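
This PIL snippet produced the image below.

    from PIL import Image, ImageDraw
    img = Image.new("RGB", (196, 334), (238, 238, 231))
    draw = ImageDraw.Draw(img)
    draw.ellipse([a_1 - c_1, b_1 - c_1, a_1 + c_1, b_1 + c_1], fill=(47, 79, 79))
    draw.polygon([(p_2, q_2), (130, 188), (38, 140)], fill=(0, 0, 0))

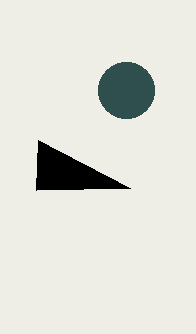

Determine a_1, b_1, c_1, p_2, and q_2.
a_1 = 126; b_1 = 90; c_1 = 28; p_2 = 36; q_2 = 190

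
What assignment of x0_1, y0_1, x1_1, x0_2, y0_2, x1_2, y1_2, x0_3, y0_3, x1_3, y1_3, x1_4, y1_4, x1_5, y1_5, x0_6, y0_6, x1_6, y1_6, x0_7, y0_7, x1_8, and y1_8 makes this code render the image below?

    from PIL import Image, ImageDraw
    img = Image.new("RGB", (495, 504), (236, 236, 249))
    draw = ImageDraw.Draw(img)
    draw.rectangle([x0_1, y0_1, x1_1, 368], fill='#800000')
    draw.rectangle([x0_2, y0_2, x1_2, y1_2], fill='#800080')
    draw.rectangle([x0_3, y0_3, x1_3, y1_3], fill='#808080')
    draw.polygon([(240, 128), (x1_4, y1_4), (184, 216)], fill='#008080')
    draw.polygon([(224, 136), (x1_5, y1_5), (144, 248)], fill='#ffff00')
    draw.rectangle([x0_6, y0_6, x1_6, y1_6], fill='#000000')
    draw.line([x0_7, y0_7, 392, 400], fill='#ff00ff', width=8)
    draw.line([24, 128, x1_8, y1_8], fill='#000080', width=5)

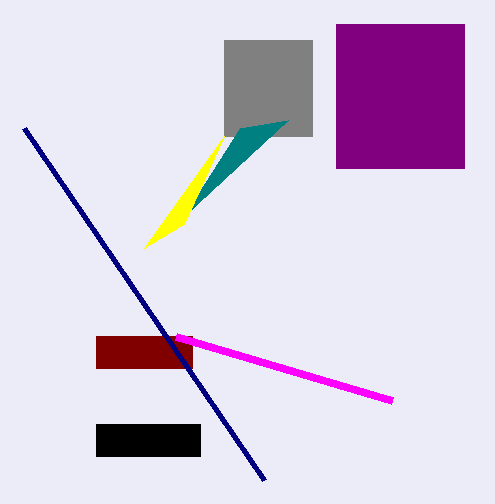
x0_1 = 96
y0_1 = 336
x1_1 = 192
x0_2 = 336
y0_2 = 24
x1_2 = 464
y1_2 = 168
x0_3 = 224
y0_3 = 40
x1_3 = 312
y1_3 = 136
x1_4 = 288
y1_4 = 120
x1_5 = 184
y1_5 = 224
x0_6 = 96
y0_6 = 424
x1_6 = 200
y1_6 = 456
x0_7 = 176
y0_7 = 336
x1_8 = 264
y1_8 = 480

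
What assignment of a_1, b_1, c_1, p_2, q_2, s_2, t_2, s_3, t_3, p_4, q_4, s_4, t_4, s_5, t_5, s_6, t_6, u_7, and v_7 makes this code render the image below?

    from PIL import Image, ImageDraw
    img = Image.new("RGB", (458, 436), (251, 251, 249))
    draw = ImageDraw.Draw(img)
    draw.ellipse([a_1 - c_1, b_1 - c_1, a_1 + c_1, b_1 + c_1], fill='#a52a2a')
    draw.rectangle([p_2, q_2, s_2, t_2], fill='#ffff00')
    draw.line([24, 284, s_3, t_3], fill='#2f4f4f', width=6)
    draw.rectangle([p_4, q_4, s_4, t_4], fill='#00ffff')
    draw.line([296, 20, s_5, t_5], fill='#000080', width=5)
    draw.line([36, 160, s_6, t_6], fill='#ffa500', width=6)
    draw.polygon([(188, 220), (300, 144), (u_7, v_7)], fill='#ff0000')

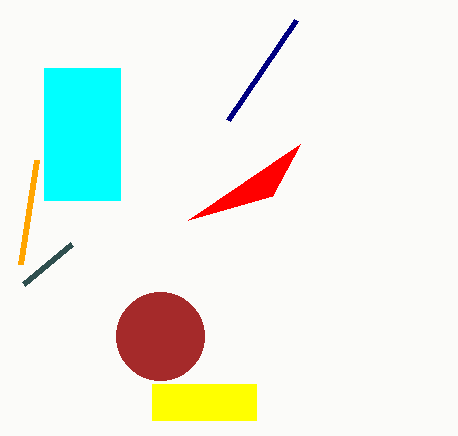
a_1 = 160, b_1 = 336, c_1 = 44, p_2 = 152, q_2 = 384, s_2 = 256, t_2 = 420, s_3 = 72, t_3 = 244, p_4 = 44, q_4 = 68, s_4 = 120, t_4 = 200, s_5 = 228, t_5 = 120, s_6 = 20, t_6 = 264, u_7 = 272, v_7 = 196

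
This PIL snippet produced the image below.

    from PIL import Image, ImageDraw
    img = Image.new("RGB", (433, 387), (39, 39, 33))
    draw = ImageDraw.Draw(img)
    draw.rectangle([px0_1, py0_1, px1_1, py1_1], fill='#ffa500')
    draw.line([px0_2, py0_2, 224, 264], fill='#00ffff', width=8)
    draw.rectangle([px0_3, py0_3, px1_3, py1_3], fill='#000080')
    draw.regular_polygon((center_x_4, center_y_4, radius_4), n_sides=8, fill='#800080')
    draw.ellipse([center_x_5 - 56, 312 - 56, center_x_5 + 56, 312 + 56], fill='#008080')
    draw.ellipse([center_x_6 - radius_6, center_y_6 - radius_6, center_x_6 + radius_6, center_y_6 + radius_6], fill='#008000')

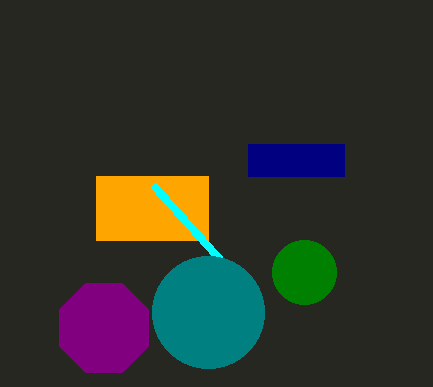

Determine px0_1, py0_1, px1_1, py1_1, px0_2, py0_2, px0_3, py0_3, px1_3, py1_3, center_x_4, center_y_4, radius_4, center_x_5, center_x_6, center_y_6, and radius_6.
px0_1 = 96
py0_1 = 176
px1_1 = 208
py1_1 = 240
px0_2 = 152
py0_2 = 184
px0_3 = 248
py0_3 = 144
px1_3 = 344
py1_3 = 176
center_x_4 = 104
center_y_4 = 328
radius_4 = 48
center_x_5 = 208
center_x_6 = 304
center_y_6 = 272
radius_6 = 32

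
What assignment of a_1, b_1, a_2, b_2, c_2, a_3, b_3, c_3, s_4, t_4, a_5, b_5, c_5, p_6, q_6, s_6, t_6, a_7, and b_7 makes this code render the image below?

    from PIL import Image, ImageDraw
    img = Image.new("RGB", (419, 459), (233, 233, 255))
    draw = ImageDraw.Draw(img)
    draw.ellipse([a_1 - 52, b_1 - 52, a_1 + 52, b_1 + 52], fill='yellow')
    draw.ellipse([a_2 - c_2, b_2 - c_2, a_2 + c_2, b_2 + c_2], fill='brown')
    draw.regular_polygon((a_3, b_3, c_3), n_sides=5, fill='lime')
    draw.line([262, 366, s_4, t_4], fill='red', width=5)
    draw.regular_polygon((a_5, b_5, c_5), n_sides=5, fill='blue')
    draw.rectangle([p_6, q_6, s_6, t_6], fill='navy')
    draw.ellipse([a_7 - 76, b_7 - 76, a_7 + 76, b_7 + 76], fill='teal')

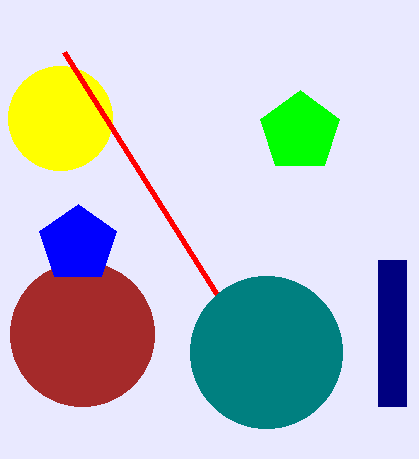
a_1 = 60
b_1 = 118
a_2 = 82
b_2 = 334
c_2 = 72
a_3 = 300
b_3 = 132
c_3 = 42
s_4 = 64
t_4 = 52
a_5 = 78
b_5 = 244
c_5 = 40
p_6 = 378
q_6 = 260
s_6 = 406
t_6 = 406
a_7 = 266
b_7 = 352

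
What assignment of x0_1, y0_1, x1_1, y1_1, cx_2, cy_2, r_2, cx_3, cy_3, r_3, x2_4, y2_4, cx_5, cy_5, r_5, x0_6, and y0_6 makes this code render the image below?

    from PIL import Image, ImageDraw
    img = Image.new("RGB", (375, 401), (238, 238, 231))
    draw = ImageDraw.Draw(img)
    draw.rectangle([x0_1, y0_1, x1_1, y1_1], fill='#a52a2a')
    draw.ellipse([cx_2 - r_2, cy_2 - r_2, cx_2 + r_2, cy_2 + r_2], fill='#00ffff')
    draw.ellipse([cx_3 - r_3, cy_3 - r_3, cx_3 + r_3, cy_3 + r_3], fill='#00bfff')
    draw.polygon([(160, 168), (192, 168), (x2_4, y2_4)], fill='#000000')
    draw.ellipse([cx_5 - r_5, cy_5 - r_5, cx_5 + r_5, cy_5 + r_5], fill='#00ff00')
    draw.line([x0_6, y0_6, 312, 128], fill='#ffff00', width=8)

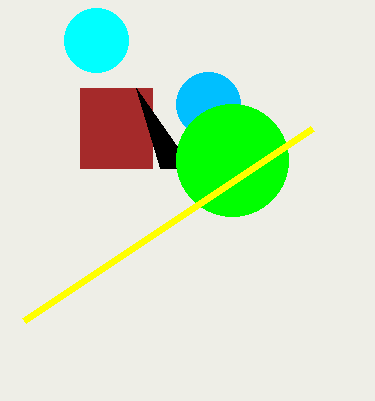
x0_1 = 80; y0_1 = 88; x1_1 = 152; y1_1 = 168; cx_2 = 96; cy_2 = 40; r_2 = 32; cx_3 = 208; cy_3 = 104; r_3 = 32; x2_4 = 136; y2_4 = 88; cx_5 = 232; cy_5 = 160; r_5 = 56; x0_6 = 24; y0_6 = 320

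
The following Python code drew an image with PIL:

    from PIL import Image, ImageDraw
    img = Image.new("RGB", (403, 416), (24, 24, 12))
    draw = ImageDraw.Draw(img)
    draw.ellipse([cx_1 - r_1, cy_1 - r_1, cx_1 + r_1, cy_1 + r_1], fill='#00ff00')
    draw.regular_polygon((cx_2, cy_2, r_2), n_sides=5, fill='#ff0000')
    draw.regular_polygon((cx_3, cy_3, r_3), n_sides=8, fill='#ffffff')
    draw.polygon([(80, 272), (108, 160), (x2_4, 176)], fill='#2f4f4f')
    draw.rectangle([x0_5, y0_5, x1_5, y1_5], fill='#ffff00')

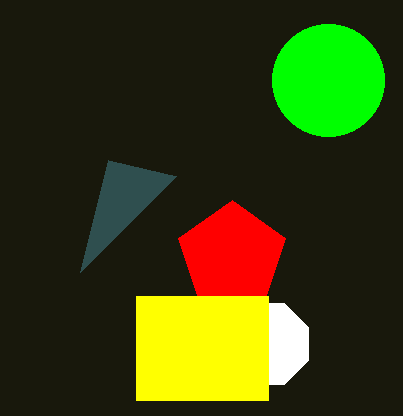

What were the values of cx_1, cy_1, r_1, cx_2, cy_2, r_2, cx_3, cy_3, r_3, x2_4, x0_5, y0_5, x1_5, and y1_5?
cx_1 = 328; cy_1 = 80; r_1 = 56; cx_2 = 232; cy_2 = 256; r_2 = 56; cx_3 = 268; cy_3 = 344; r_3 = 44; x2_4 = 176; x0_5 = 136; y0_5 = 296; x1_5 = 268; y1_5 = 400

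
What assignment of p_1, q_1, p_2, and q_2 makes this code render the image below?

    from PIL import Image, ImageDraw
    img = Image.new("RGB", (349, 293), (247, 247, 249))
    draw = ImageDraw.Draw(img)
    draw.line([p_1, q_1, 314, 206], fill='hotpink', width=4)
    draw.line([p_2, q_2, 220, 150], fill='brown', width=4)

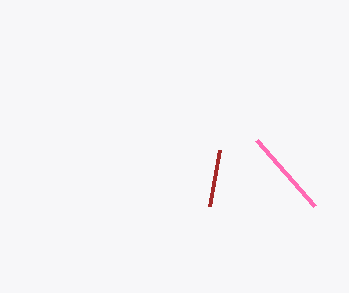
p_1 = 256
q_1 = 140
p_2 = 210
q_2 = 206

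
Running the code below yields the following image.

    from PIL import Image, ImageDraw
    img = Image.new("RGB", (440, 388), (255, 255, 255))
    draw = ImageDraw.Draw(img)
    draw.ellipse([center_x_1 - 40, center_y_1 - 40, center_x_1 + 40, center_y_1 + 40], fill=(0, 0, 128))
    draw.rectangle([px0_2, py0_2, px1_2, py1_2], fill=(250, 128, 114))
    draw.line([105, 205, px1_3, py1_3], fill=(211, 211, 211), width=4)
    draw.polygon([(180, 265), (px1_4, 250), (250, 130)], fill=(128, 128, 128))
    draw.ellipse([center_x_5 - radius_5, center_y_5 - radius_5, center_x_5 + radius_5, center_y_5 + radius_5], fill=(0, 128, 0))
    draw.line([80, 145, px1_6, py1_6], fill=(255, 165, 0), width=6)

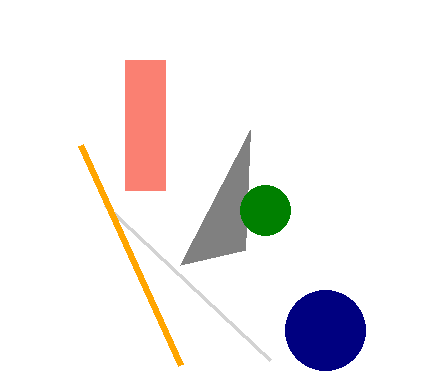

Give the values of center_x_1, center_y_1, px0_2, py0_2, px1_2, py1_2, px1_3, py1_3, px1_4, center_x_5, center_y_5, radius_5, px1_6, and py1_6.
center_x_1 = 325; center_y_1 = 330; px0_2 = 125; py0_2 = 60; px1_2 = 165; py1_2 = 190; px1_3 = 270; py1_3 = 360; px1_4 = 245; center_x_5 = 265; center_y_5 = 210; radius_5 = 25; px1_6 = 180; py1_6 = 365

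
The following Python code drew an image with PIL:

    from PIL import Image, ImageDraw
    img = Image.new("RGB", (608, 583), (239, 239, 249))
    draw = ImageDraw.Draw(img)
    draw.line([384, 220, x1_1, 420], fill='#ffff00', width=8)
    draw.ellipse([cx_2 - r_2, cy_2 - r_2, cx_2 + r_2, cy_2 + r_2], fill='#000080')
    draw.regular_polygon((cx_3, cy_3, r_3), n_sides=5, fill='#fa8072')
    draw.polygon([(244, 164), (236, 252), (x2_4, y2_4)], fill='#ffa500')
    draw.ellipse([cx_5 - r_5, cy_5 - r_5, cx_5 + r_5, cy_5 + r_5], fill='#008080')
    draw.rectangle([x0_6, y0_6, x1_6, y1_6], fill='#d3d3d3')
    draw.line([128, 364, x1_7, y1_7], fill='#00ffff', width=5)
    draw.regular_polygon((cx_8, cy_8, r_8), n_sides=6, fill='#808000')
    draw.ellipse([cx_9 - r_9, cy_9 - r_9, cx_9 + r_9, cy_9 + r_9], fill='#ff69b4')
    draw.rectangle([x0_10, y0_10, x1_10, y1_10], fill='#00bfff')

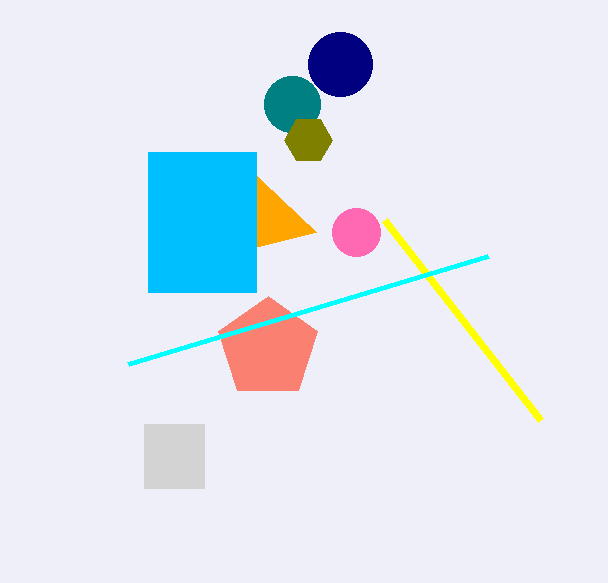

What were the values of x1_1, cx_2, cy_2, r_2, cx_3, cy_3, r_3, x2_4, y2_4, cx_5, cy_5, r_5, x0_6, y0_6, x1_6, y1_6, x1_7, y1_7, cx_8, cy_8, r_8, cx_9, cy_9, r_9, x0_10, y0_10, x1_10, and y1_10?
x1_1 = 540, cx_2 = 340, cy_2 = 64, r_2 = 32, cx_3 = 268, cy_3 = 348, r_3 = 52, x2_4 = 316, y2_4 = 232, cx_5 = 292, cy_5 = 104, r_5 = 28, x0_6 = 144, y0_6 = 424, x1_6 = 204, y1_6 = 488, x1_7 = 488, y1_7 = 256, cx_8 = 308, cy_8 = 140, r_8 = 24, cx_9 = 356, cy_9 = 232, r_9 = 24, x0_10 = 148, y0_10 = 152, x1_10 = 256, y1_10 = 292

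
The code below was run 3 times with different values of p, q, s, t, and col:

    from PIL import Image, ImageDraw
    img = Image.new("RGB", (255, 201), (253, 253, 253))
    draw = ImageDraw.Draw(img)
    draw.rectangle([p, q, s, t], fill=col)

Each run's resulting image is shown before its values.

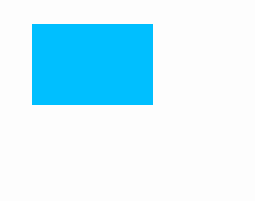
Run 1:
p = 32, q = 24, s = 152, t = 104, col = 'deepskyblue'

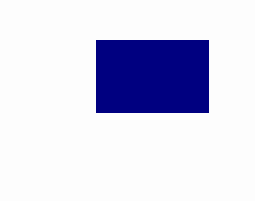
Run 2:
p = 96
q = 40
s = 208
t = 112
col = 'navy'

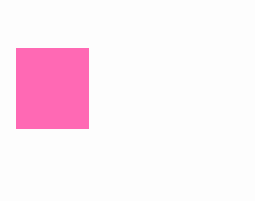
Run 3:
p = 16; q = 48; s = 88; t = 128; col = 'hotpink'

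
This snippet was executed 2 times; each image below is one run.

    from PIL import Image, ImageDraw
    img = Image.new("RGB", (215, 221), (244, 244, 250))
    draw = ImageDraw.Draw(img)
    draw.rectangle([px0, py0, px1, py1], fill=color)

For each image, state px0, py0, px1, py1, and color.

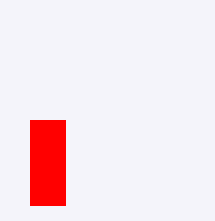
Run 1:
px0 = 30
py0 = 120
px1 = 65
py1 = 205
color = 'red'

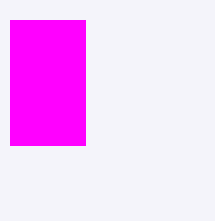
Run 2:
px0 = 10, py0 = 20, px1 = 85, py1 = 145, color = 'magenta'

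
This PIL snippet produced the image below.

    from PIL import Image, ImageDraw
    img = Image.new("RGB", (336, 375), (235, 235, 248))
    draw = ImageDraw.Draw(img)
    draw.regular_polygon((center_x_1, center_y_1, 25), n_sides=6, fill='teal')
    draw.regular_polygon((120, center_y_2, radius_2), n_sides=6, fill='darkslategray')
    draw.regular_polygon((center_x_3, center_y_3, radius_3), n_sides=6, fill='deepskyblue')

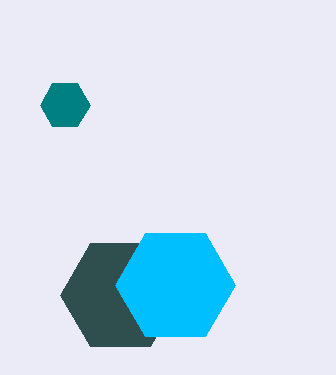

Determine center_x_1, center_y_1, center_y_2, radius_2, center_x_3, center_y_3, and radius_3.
center_x_1 = 65
center_y_1 = 105
center_y_2 = 295
radius_2 = 60
center_x_3 = 175
center_y_3 = 285
radius_3 = 60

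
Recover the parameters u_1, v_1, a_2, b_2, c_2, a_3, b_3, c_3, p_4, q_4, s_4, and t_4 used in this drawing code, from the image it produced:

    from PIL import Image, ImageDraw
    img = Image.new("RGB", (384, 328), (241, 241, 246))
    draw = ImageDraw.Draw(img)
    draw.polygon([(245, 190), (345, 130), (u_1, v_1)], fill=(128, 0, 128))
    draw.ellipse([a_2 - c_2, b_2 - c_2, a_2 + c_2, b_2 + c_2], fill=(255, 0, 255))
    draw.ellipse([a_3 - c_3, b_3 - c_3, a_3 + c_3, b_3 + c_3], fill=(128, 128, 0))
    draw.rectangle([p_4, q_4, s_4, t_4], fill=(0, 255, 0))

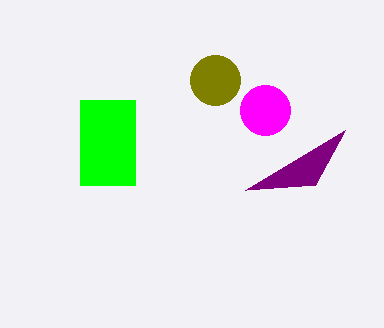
u_1 = 315, v_1 = 185, a_2 = 265, b_2 = 110, c_2 = 25, a_3 = 215, b_3 = 80, c_3 = 25, p_4 = 80, q_4 = 100, s_4 = 135, t_4 = 185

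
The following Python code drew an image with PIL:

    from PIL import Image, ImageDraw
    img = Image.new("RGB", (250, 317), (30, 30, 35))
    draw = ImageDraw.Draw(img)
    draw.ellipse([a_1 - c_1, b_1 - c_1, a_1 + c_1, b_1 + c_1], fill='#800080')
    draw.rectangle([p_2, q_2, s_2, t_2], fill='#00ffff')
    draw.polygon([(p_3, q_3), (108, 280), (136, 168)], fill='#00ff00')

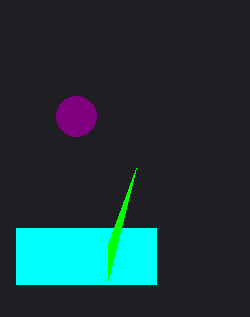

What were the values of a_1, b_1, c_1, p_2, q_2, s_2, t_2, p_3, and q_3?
a_1 = 76; b_1 = 116; c_1 = 20; p_2 = 16; q_2 = 228; s_2 = 156; t_2 = 284; p_3 = 108; q_3 = 244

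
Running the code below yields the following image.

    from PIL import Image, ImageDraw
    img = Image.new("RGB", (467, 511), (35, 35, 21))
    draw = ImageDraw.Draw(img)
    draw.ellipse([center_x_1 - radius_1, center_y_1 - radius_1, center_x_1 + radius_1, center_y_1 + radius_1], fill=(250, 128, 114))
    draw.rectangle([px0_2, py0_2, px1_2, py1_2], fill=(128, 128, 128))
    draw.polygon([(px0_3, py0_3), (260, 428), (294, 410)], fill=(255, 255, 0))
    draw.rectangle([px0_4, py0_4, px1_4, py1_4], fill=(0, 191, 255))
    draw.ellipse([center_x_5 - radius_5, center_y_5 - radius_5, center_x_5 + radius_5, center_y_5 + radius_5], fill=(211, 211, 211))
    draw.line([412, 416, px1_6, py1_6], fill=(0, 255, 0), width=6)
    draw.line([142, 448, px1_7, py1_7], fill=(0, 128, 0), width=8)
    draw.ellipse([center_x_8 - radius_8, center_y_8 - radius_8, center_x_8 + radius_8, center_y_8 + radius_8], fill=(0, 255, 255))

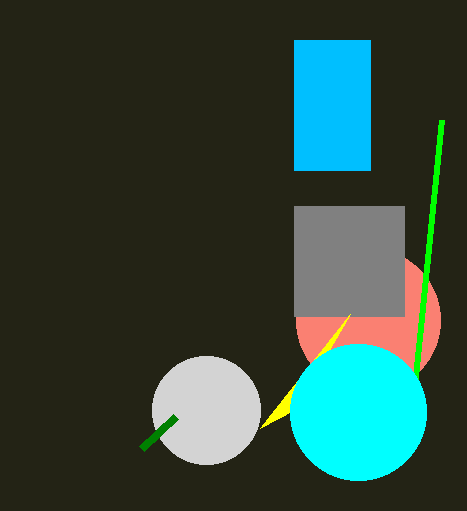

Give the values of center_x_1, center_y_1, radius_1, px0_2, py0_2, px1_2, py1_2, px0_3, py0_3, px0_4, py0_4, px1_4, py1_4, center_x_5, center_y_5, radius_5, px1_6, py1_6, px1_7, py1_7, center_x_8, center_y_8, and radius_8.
center_x_1 = 368; center_y_1 = 320; radius_1 = 72; px0_2 = 294; py0_2 = 206; px1_2 = 404; py1_2 = 316; px0_3 = 350; py0_3 = 314; px0_4 = 294; py0_4 = 40; px1_4 = 370; py1_4 = 170; center_x_5 = 206; center_y_5 = 410; radius_5 = 54; px1_6 = 442; py1_6 = 120; px1_7 = 176; py1_7 = 416; center_x_8 = 358; center_y_8 = 412; radius_8 = 68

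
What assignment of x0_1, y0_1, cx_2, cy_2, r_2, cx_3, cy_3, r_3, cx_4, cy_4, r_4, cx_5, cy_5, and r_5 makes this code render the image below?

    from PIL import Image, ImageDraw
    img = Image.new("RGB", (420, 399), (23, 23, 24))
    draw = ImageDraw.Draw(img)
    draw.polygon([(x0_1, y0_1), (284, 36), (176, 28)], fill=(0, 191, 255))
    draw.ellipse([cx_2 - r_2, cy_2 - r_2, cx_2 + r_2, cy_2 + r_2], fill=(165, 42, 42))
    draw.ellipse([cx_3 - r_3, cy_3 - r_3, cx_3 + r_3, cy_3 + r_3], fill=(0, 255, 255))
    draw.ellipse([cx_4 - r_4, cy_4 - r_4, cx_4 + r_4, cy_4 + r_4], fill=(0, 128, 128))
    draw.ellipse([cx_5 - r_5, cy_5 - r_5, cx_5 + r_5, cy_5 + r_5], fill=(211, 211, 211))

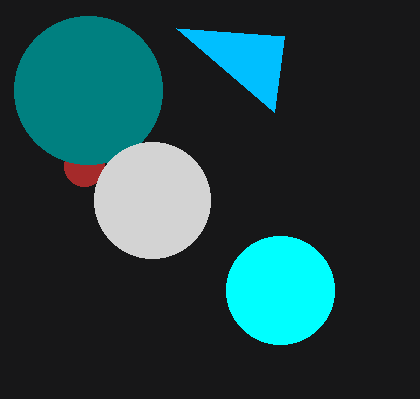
x0_1 = 274; y0_1 = 112; cx_2 = 84; cy_2 = 166; r_2 = 20; cx_3 = 280; cy_3 = 290; r_3 = 54; cx_4 = 88; cy_4 = 90; r_4 = 74; cx_5 = 152; cy_5 = 200; r_5 = 58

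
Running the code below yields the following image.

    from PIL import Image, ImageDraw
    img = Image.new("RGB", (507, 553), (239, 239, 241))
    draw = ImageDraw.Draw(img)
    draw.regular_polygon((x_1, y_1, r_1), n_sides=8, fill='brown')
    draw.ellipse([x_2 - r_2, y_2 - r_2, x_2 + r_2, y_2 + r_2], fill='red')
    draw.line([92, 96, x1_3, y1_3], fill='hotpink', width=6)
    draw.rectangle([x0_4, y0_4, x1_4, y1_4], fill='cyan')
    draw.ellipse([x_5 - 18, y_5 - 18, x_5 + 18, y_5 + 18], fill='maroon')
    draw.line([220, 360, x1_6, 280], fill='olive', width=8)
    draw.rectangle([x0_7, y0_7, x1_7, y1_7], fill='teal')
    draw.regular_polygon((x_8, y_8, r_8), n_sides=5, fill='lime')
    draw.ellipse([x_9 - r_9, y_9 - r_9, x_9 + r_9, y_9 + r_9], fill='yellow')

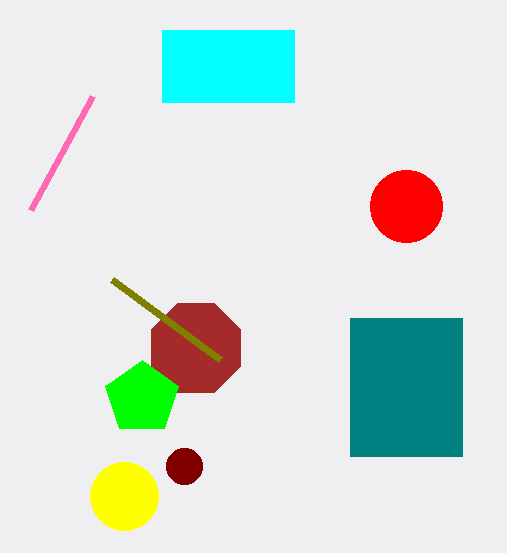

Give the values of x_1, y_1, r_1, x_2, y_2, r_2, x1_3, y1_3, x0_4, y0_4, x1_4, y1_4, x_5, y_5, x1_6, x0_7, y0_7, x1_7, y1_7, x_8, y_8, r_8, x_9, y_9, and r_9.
x_1 = 196; y_1 = 348; r_1 = 48; x_2 = 406; y_2 = 206; r_2 = 36; x1_3 = 30; y1_3 = 210; x0_4 = 162; y0_4 = 30; x1_4 = 294; y1_4 = 102; x_5 = 184; y_5 = 466; x1_6 = 112; x0_7 = 350; y0_7 = 318; x1_7 = 462; y1_7 = 456; x_8 = 142; y_8 = 398; r_8 = 38; x_9 = 124; y_9 = 496; r_9 = 34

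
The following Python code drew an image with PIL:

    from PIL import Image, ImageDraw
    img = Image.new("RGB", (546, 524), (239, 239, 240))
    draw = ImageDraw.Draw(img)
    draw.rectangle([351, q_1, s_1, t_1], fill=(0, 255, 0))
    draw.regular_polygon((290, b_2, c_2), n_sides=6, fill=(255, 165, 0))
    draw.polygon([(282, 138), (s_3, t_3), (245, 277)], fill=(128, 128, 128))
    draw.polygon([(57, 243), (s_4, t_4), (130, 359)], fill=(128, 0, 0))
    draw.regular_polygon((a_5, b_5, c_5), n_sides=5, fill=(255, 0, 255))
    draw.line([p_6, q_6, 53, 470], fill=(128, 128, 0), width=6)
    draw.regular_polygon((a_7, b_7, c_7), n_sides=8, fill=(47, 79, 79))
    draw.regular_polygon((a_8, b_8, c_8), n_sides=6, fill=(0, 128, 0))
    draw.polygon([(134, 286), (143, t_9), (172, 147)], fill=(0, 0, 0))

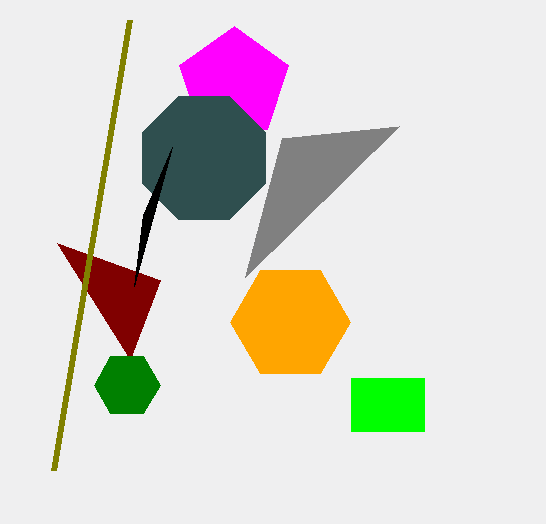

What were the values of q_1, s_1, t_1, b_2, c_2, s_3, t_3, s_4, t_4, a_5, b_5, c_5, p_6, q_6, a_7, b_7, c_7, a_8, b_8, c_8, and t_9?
q_1 = 378, s_1 = 424, t_1 = 431, b_2 = 322, c_2 = 60, s_3 = 399, t_3 = 126, s_4 = 160, t_4 = 280, a_5 = 234, b_5 = 83, c_5 = 57, p_6 = 129, q_6 = 20, a_7 = 204, b_7 = 158, c_7 = 67, a_8 = 127, b_8 = 385, c_8 = 33, t_9 = 215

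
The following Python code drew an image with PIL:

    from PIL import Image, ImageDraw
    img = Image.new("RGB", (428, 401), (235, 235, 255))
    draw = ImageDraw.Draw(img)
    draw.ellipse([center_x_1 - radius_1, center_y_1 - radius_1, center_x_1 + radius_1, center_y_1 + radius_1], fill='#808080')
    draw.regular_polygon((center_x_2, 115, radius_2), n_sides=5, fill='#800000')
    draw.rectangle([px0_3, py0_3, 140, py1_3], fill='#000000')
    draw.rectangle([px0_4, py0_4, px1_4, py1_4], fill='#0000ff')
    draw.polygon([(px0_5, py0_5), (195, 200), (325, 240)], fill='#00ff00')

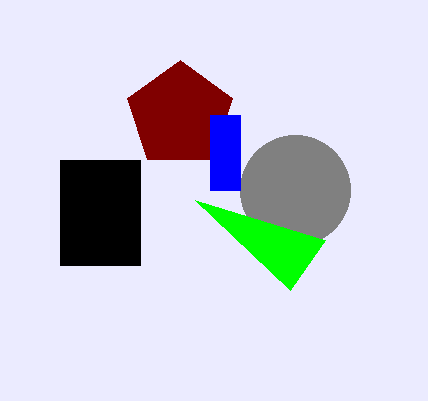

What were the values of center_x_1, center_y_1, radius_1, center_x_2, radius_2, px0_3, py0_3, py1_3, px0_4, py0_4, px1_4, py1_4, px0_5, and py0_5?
center_x_1 = 295; center_y_1 = 190; radius_1 = 55; center_x_2 = 180; radius_2 = 55; px0_3 = 60; py0_3 = 160; py1_3 = 265; px0_4 = 210; py0_4 = 115; px1_4 = 240; py1_4 = 190; px0_5 = 290; py0_5 = 290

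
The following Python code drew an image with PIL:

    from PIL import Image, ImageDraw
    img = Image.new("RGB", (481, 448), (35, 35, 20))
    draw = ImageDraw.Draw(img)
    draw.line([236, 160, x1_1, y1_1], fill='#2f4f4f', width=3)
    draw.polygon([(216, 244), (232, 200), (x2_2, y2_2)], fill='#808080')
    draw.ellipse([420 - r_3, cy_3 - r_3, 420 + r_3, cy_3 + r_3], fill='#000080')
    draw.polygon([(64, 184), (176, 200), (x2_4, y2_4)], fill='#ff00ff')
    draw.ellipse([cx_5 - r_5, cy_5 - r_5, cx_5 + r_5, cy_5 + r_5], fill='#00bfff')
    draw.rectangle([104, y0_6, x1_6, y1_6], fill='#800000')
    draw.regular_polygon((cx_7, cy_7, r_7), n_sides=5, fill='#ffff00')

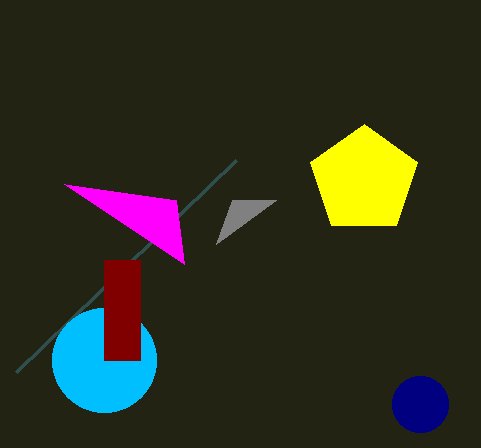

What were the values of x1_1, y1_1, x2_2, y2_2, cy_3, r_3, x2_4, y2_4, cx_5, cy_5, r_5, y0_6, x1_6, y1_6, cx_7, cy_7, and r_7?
x1_1 = 16; y1_1 = 372; x2_2 = 276; y2_2 = 200; cy_3 = 404; r_3 = 28; x2_4 = 184; y2_4 = 264; cx_5 = 104; cy_5 = 360; r_5 = 52; y0_6 = 260; x1_6 = 140; y1_6 = 360; cx_7 = 364; cy_7 = 180; r_7 = 56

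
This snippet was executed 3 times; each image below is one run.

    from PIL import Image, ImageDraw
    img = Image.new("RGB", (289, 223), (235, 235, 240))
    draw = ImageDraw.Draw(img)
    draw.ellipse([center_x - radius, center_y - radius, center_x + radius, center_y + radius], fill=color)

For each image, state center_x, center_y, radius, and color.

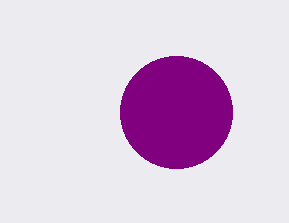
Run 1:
center_x = 176
center_y = 112
radius = 56
color = 'purple'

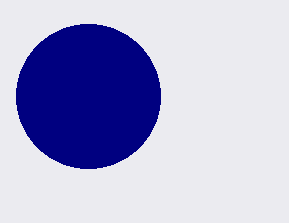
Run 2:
center_x = 88, center_y = 96, radius = 72, color = 'navy'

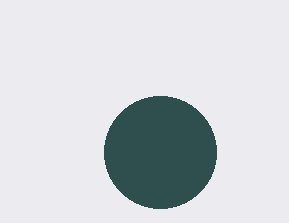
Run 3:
center_x = 160
center_y = 152
radius = 56
color = 'darkslategray'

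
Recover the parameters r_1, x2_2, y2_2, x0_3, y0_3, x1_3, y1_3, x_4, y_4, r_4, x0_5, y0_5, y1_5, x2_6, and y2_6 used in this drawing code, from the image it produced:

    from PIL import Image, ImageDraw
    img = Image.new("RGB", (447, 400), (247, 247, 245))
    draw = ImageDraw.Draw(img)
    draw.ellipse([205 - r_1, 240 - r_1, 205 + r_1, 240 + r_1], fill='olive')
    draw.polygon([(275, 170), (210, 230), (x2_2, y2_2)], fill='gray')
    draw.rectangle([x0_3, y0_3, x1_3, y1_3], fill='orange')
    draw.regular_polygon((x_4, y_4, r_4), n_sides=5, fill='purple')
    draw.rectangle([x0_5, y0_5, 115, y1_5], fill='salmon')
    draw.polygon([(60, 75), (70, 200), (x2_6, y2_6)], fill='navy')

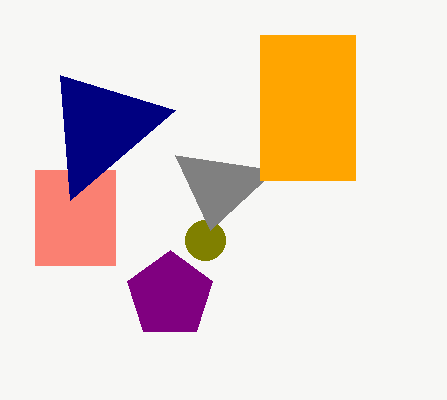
r_1 = 20, x2_2 = 175, y2_2 = 155, x0_3 = 260, y0_3 = 35, x1_3 = 355, y1_3 = 180, x_4 = 170, y_4 = 295, r_4 = 45, x0_5 = 35, y0_5 = 170, y1_5 = 265, x2_6 = 175, y2_6 = 110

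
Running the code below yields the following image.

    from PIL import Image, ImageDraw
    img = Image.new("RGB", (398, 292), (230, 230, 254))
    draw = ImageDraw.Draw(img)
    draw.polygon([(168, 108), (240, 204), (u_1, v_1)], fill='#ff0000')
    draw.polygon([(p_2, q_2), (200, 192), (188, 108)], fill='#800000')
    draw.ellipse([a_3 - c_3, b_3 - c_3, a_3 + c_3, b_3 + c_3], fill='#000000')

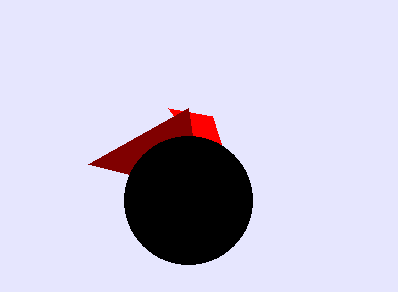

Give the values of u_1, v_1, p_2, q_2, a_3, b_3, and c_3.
u_1 = 212; v_1 = 116; p_2 = 88; q_2 = 164; a_3 = 188; b_3 = 200; c_3 = 64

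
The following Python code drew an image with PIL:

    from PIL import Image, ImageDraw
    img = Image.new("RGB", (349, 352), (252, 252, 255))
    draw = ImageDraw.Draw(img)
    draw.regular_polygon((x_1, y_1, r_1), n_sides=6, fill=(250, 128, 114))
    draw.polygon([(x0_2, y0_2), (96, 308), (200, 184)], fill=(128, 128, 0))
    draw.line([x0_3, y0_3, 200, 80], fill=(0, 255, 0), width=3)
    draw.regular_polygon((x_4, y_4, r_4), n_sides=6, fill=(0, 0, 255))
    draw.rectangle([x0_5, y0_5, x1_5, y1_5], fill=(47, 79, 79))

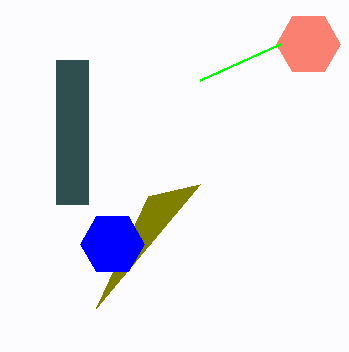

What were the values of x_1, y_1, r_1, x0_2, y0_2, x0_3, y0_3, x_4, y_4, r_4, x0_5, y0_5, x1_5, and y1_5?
x_1 = 308, y_1 = 44, r_1 = 32, x0_2 = 148, y0_2 = 196, x0_3 = 280, y0_3 = 44, x_4 = 112, y_4 = 244, r_4 = 32, x0_5 = 56, y0_5 = 60, x1_5 = 88, y1_5 = 204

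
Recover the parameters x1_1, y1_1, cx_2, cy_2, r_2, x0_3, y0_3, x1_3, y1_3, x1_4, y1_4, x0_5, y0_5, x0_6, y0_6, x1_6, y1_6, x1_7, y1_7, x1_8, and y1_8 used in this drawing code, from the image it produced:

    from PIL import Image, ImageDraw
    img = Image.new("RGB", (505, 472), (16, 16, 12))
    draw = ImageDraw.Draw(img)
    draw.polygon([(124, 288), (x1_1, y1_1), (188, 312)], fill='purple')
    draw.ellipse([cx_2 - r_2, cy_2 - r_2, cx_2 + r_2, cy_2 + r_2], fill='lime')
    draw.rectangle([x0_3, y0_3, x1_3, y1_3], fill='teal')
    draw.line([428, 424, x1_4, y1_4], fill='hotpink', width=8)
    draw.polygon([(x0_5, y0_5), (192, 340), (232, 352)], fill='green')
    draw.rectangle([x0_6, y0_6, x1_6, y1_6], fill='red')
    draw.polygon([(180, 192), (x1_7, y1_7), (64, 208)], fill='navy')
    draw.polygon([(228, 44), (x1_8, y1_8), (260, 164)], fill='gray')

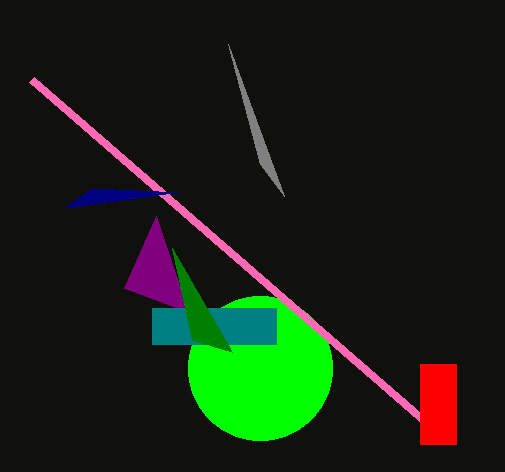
x1_1 = 156
y1_1 = 216
cx_2 = 260
cy_2 = 368
r_2 = 72
x0_3 = 152
y0_3 = 308
x1_3 = 276
y1_3 = 344
x1_4 = 32
y1_4 = 80
x0_5 = 172
y0_5 = 248
x0_6 = 420
y0_6 = 364
x1_6 = 456
y1_6 = 444
x1_7 = 92
y1_7 = 188
x1_8 = 284
y1_8 = 196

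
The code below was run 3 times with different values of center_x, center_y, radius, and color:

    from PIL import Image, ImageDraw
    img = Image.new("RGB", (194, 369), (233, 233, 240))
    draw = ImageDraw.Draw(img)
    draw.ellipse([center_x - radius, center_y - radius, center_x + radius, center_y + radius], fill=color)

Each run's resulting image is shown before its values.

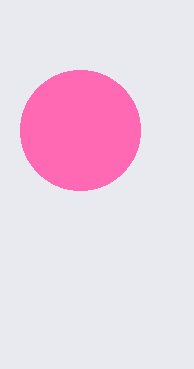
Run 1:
center_x = 80, center_y = 130, radius = 60, color = 'hotpink'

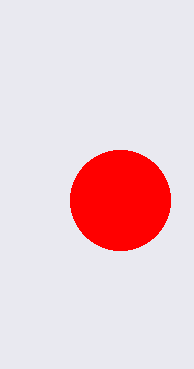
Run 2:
center_x = 120
center_y = 200
radius = 50
color = 'red'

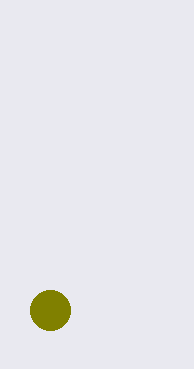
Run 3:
center_x = 50; center_y = 310; radius = 20; color = 'olive'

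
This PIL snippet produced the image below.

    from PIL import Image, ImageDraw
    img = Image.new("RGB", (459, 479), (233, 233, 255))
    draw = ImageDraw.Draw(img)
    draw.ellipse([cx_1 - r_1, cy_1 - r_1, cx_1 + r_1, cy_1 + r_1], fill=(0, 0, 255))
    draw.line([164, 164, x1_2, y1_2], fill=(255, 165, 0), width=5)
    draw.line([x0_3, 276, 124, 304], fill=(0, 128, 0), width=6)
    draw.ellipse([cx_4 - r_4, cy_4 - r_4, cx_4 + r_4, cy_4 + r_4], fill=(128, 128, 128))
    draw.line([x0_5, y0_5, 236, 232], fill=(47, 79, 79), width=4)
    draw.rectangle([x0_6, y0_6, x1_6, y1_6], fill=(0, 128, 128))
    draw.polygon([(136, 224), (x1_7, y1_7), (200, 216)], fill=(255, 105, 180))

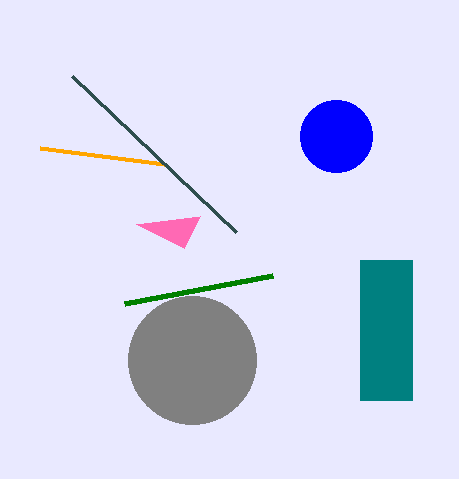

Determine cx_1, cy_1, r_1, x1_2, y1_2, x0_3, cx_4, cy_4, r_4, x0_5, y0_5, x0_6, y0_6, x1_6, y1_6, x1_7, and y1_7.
cx_1 = 336; cy_1 = 136; r_1 = 36; x1_2 = 40; y1_2 = 148; x0_3 = 272; cx_4 = 192; cy_4 = 360; r_4 = 64; x0_5 = 72; y0_5 = 76; x0_6 = 360; y0_6 = 260; x1_6 = 412; y1_6 = 400; x1_7 = 184; y1_7 = 248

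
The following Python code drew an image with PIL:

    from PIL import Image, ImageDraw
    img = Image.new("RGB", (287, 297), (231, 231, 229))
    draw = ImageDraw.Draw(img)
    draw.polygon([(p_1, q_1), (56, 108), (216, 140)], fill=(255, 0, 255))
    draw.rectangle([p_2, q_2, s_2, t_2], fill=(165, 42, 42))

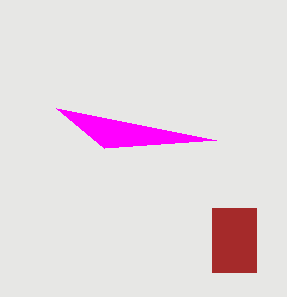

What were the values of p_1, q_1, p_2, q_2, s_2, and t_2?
p_1 = 104, q_1 = 148, p_2 = 212, q_2 = 208, s_2 = 256, t_2 = 272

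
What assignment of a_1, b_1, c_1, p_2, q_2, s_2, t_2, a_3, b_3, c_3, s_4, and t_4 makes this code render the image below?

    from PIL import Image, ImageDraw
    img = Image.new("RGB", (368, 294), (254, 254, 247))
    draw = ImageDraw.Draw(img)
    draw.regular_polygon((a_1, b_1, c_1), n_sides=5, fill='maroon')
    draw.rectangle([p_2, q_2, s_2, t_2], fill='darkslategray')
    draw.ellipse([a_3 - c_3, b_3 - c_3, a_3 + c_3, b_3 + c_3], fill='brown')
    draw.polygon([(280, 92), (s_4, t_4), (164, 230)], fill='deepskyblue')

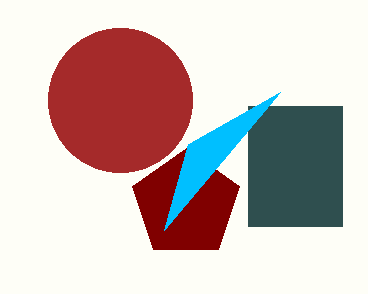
a_1 = 186
b_1 = 204
c_1 = 56
p_2 = 248
q_2 = 106
s_2 = 342
t_2 = 226
a_3 = 120
b_3 = 100
c_3 = 72
s_4 = 188
t_4 = 144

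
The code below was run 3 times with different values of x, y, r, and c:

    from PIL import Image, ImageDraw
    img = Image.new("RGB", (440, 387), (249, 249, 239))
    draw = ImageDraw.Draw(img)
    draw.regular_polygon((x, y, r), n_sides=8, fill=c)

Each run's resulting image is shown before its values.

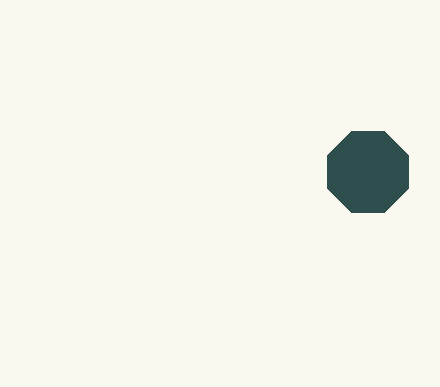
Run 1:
x = 368
y = 172
r = 44
c = 'darkslategray'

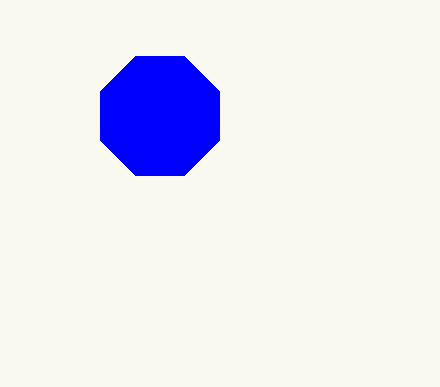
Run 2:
x = 160; y = 116; r = 64; c = 'blue'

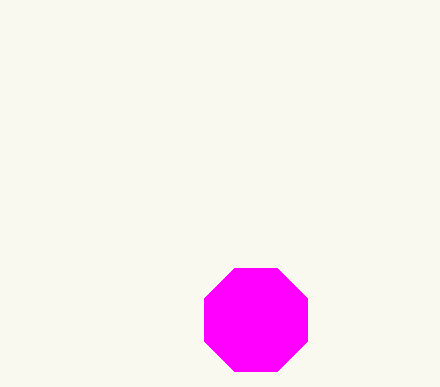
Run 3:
x = 256
y = 320
r = 56
c = 'magenta'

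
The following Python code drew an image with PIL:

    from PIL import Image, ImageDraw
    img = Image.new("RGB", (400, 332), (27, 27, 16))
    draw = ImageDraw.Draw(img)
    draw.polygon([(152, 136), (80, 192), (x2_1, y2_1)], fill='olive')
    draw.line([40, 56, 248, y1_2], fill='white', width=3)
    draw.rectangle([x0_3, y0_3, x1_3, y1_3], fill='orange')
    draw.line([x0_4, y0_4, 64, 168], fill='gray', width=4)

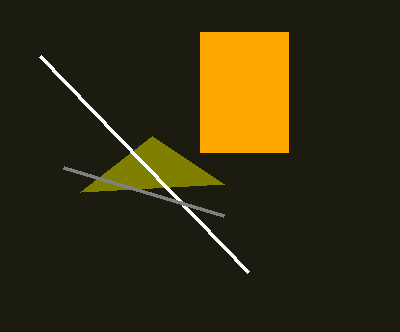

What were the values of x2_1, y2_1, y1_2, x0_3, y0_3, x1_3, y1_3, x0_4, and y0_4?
x2_1 = 224; y2_1 = 184; y1_2 = 272; x0_3 = 200; y0_3 = 32; x1_3 = 288; y1_3 = 152; x0_4 = 224; y0_4 = 216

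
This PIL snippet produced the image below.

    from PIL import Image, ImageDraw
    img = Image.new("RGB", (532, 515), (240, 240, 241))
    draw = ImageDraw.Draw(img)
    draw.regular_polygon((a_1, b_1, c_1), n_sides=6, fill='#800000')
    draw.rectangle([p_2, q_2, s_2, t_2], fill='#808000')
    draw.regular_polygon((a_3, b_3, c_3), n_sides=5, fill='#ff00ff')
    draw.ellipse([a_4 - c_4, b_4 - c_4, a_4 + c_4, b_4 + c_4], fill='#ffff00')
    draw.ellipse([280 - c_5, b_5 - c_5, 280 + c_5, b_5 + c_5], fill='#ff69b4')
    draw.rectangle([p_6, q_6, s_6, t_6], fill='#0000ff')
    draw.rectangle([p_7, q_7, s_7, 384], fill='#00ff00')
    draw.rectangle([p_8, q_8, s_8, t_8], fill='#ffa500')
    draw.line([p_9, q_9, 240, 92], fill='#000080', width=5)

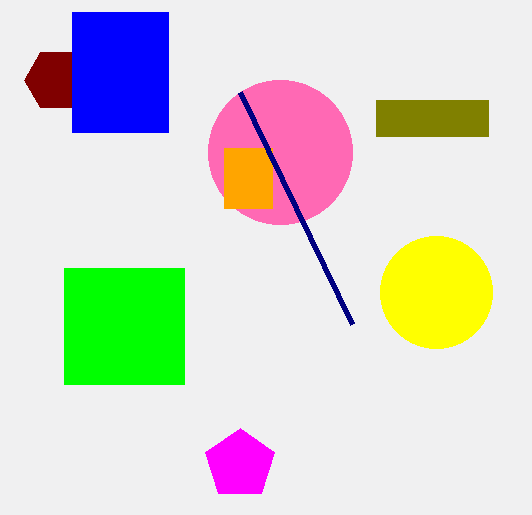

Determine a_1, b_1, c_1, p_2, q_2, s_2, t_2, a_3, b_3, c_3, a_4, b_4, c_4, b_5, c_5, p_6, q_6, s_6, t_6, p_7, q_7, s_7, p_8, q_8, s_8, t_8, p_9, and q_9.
a_1 = 56, b_1 = 80, c_1 = 32, p_2 = 376, q_2 = 100, s_2 = 488, t_2 = 136, a_3 = 240, b_3 = 464, c_3 = 36, a_4 = 436, b_4 = 292, c_4 = 56, b_5 = 152, c_5 = 72, p_6 = 72, q_6 = 12, s_6 = 168, t_6 = 132, p_7 = 64, q_7 = 268, s_7 = 184, p_8 = 224, q_8 = 148, s_8 = 272, t_8 = 208, p_9 = 352, q_9 = 324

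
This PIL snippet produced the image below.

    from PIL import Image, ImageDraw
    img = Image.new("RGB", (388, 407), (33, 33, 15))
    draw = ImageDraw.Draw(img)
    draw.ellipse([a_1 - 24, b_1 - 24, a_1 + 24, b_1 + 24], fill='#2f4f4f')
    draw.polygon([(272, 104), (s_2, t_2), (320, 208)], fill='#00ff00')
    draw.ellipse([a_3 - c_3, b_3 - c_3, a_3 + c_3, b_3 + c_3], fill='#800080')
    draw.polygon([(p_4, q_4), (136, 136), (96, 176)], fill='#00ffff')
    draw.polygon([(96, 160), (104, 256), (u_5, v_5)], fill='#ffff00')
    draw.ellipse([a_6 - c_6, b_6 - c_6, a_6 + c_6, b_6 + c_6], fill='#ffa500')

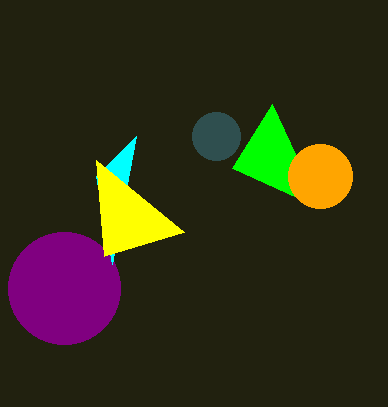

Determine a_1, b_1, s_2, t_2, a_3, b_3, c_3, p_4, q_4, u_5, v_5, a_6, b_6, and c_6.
a_1 = 216
b_1 = 136
s_2 = 232
t_2 = 168
a_3 = 64
b_3 = 288
c_3 = 56
p_4 = 112
q_4 = 264
u_5 = 184
v_5 = 232
a_6 = 320
b_6 = 176
c_6 = 32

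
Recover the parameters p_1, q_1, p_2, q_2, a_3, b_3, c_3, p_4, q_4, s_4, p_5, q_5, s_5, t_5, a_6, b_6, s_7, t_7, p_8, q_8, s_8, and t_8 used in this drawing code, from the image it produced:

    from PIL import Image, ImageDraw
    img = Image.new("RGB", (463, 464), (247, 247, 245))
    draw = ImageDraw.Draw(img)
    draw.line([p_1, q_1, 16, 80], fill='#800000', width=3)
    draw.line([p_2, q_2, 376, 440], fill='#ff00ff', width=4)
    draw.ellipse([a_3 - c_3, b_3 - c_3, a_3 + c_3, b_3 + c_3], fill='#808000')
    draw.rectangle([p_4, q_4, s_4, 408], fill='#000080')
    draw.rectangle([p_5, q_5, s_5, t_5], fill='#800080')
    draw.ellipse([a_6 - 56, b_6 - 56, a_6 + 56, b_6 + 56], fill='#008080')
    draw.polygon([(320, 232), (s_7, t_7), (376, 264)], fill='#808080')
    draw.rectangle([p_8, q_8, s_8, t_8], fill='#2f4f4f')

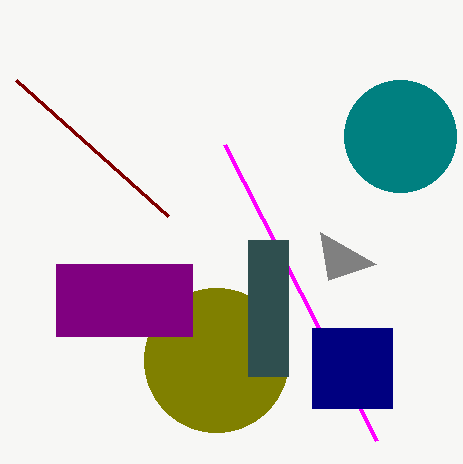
p_1 = 168, q_1 = 216, p_2 = 224, q_2 = 144, a_3 = 216, b_3 = 360, c_3 = 72, p_4 = 312, q_4 = 328, s_4 = 392, p_5 = 56, q_5 = 264, s_5 = 192, t_5 = 336, a_6 = 400, b_6 = 136, s_7 = 328, t_7 = 280, p_8 = 248, q_8 = 240, s_8 = 288, t_8 = 376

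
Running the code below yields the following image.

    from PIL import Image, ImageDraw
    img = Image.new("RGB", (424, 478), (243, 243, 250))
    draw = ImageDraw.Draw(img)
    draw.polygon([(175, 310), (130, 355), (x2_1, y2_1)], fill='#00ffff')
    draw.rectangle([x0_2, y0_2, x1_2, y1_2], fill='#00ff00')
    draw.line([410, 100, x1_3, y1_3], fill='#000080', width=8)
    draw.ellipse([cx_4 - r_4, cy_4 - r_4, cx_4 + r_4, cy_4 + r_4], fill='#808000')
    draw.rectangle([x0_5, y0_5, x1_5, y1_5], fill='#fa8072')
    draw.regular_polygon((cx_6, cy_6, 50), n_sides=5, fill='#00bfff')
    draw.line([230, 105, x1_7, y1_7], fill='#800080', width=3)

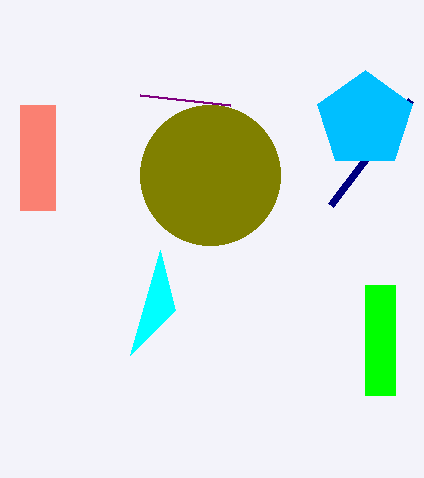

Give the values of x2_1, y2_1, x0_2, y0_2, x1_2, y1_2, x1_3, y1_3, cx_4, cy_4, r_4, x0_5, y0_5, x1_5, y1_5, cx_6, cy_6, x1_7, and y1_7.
x2_1 = 160
y2_1 = 250
x0_2 = 365
y0_2 = 285
x1_2 = 395
y1_2 = 395
x1_3 = 330
y1_3 = 205
cx_4 = 210
cy_4 = 175
r_4 = 70
x0_5 = 20
y0_5 = 105
x1_5 = 55
y1_5 = 210
cx_6 = 365
cy_6 = 120
x1_7 = 140
y1_7 = 95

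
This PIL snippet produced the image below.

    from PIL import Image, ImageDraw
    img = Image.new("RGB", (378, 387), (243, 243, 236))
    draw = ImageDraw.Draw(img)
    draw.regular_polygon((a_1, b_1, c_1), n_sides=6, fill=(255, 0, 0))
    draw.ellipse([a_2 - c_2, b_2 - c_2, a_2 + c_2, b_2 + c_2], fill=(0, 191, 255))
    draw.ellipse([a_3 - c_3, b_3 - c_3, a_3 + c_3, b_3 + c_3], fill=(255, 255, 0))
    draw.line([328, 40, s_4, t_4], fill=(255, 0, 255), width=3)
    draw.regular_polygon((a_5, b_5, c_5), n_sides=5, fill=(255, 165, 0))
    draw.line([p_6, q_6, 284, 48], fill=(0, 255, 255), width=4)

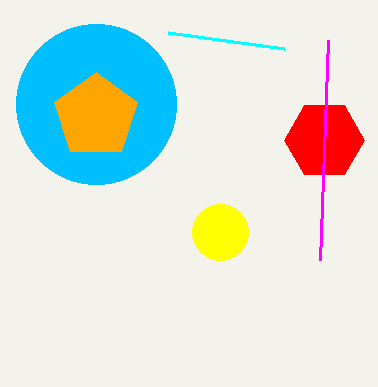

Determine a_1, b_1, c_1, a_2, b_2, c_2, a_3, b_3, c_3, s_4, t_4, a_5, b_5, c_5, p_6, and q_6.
a_1 = 324; b_1 = 140; c_1 = 40; a_2 = 96; b_2 = 104; c_2 = 80; a_3 = 220; b_3 = 232; c_3 = 28; s_4 = 320; t_4 = 260; a_5 = 96; b_5 = 116; c_5 = 44; p_6 = 168; q_6 = 32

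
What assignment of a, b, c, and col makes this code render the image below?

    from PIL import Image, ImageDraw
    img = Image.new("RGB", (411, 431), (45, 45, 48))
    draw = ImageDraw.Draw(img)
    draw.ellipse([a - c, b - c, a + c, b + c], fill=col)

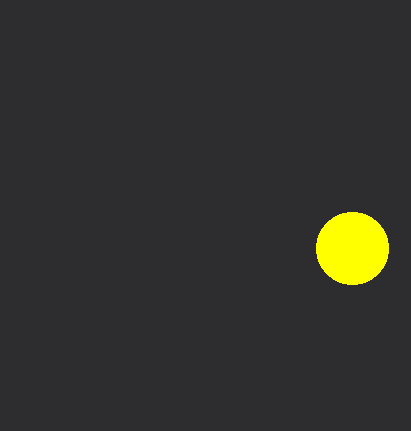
a = 352; b = 248; c = 36; col = 'yellow'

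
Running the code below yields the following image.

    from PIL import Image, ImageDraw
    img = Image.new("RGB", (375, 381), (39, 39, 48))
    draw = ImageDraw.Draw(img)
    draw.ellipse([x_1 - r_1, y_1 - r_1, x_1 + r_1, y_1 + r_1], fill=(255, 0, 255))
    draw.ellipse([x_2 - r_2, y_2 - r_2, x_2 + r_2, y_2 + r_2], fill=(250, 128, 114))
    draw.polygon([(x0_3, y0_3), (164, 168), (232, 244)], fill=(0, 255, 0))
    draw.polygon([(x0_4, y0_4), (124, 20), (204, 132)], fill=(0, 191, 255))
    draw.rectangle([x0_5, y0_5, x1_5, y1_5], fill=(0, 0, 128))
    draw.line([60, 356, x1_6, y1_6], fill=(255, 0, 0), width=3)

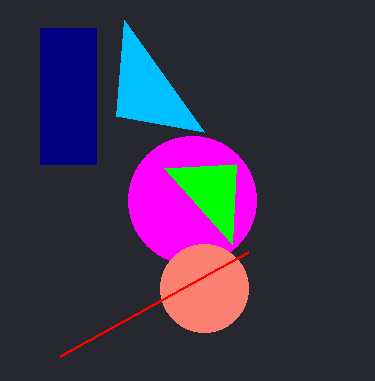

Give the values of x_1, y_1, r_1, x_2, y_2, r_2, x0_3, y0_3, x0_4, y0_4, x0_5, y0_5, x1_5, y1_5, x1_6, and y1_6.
x_1 = 192; y_1 = 200; r_1 = 64; x_2 = 204; y_2 = 288; r_2 = 44; x0_3 = 236; y0_3 = 164; x0_4 = 116; y0_4 = 116; x0_5 = 40; y0_5 = 28; x1_5 = 96; y1_5 = 164; x1_6 = 248; y1_6 = 252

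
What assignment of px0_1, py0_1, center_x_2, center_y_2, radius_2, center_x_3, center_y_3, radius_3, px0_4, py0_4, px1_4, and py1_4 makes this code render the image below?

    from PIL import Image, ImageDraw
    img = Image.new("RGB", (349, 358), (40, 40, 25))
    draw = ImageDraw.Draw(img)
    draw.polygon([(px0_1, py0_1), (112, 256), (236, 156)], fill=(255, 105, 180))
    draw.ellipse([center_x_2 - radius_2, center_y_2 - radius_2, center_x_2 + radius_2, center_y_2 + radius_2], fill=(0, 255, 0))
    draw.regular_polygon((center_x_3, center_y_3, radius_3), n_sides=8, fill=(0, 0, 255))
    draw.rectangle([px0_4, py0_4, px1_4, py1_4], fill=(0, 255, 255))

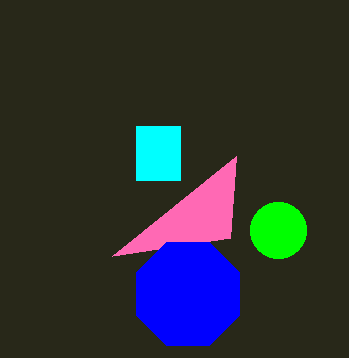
px0_1 = 230
py0_1 = 238
center_x_2 = 278
center_y_2 = 230
radius_2 = 28
center_x_3 = 188
center_y_3 = 294
radius_3 = 56
px0_4 = 136
py0_4 = 126
px1_4 = 180
py1_4 = 180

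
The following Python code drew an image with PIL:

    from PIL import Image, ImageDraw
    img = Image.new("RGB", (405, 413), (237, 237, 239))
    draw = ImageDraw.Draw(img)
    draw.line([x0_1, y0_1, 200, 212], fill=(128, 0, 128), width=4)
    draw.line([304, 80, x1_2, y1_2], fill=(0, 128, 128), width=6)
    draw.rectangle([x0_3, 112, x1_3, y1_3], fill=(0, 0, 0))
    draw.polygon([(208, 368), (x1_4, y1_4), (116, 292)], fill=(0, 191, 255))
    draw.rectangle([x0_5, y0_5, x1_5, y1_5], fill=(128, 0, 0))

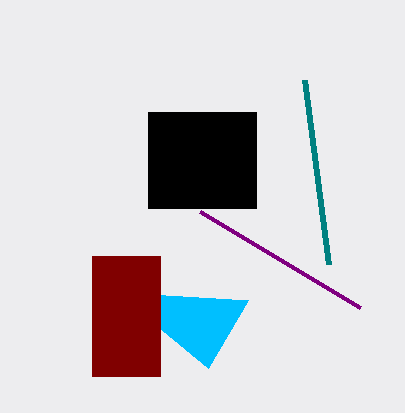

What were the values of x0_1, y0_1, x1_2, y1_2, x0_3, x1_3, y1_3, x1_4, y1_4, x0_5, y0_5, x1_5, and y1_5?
x0_1 = 360; y0_1 = 308; x1_2 = 328; y1_2 = 264; x0_3 = 148; x1_3 = 256; y1_3 = 208; x1_4 = 248; y1_4 = 300; x0_5 = 92; y0_5 = 256; x1_5 = 160; y1_5 = 376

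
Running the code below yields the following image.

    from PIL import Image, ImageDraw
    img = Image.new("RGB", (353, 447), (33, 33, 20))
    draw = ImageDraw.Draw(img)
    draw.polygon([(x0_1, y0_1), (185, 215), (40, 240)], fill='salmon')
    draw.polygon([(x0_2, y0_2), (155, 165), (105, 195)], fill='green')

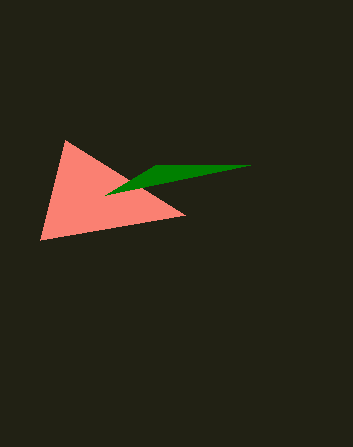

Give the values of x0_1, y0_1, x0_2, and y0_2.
x0_1 = 65; y0_1 = 140; x0_2 = 250; y0_2 = 165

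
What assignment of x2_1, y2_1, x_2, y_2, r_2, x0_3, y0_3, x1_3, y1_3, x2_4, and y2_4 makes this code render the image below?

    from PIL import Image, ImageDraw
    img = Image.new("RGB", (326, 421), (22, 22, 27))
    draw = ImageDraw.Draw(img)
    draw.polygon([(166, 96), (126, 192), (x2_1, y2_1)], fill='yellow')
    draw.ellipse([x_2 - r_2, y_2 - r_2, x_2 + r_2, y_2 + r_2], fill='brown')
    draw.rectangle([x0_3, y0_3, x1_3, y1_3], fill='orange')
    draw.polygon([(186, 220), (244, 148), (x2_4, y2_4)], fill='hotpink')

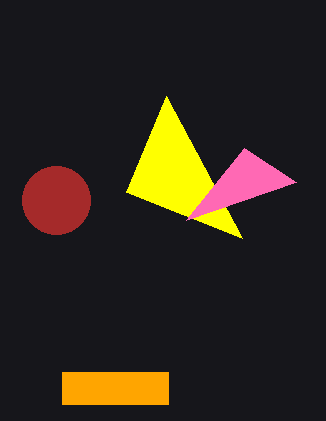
x2_1 = 242, y2_1 = 238, x_2 = 56, y_2 = 200, r_2 = 34, x0_3 = 62, y0_3 = 372, x1_3 = 168, y1_3 = 404, x2_4 = 296, y2_4 = 182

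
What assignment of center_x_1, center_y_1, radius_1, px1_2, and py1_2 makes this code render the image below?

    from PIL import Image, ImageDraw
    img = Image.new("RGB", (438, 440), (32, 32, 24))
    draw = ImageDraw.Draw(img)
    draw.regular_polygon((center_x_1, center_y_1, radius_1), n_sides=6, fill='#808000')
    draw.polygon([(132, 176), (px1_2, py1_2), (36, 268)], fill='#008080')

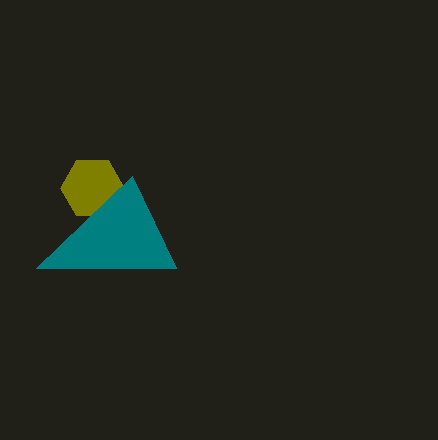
center_x_1 = 92; center_y_1 = 188; radius_1 = 32; px1_2 = 176; py1_2 = 268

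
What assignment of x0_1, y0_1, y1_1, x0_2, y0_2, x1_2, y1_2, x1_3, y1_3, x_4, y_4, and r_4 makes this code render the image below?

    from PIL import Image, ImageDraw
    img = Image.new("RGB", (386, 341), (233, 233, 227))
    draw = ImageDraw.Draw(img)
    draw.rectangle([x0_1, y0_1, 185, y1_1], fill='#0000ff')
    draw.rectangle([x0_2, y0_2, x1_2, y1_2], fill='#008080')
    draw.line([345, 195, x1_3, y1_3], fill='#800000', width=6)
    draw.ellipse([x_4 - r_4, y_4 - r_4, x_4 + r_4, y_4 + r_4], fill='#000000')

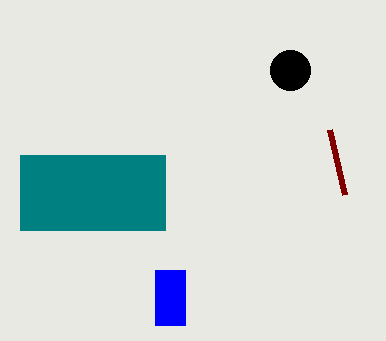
x0_1 = 155, y0_1 = 270, y1_1 = 325, x0_2 = 20, y0_2 = 155, x1_2 = 165, y1_2 = 230, x1_3 = 330, y1_3 = 130, x_4 = 290, y_4 = 70, r_4 = 20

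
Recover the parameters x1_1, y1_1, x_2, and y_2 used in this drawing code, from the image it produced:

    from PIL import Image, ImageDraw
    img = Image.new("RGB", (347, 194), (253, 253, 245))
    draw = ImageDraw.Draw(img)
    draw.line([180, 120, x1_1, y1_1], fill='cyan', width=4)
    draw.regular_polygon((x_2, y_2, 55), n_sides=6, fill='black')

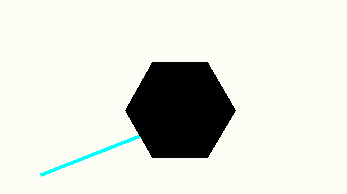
x1_1 = 40
y1_1 = 175
x_2 = 180
y_2 = 110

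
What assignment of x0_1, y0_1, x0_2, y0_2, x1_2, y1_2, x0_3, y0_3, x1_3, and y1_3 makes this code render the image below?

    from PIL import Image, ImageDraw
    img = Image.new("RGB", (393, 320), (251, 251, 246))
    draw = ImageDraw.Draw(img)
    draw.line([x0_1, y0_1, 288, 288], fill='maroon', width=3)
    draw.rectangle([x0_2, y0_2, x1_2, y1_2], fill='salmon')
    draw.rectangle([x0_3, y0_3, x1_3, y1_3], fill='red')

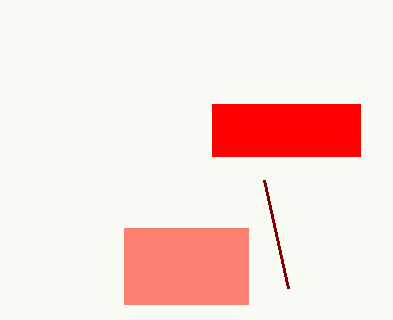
x0_1 = 264; y0_1 = 180; x0_2 = 124; y0_2 = 228; x1_2 = 248; y1_2 = 304; x0_3 = 212; y0_3 = 104; x1_3 = 360; y1_3 = 156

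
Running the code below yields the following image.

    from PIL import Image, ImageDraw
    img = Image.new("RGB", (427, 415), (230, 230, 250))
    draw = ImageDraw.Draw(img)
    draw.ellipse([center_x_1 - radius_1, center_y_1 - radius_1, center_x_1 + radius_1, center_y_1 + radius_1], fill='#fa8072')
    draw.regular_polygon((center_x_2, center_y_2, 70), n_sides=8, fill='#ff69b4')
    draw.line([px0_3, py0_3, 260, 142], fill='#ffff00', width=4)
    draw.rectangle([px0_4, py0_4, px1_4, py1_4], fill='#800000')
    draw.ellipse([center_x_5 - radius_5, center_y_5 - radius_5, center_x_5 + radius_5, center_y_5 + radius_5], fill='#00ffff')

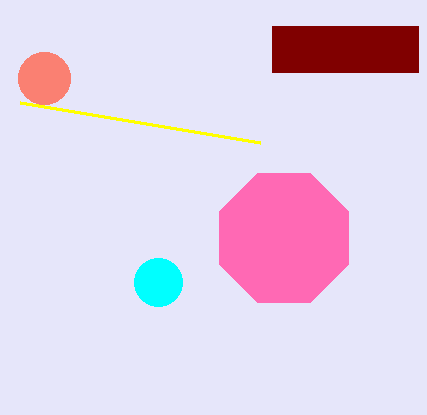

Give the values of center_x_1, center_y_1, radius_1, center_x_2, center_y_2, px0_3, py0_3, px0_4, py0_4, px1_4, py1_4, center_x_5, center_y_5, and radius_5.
center_x_1 = 44; center_y_1 = 78; radius_1 = 26; center_x_2 = 284; center_y_2 = 238; px0_3 = 20; py0_3 = 102; px0_4 = 272; py0_4 = 26; px1_4 = 418; py1_4 = 72; center_x_5 = 158; center_y_5 = 282; radius_5 = 24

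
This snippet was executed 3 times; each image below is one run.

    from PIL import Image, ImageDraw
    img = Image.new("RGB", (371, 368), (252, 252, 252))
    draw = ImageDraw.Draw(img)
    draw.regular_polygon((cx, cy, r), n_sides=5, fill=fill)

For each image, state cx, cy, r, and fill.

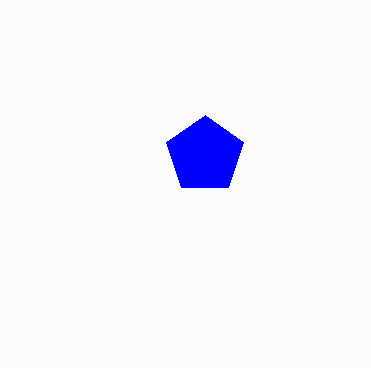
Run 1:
cx = 205; cy = 155; r = 40; fill = 'blue'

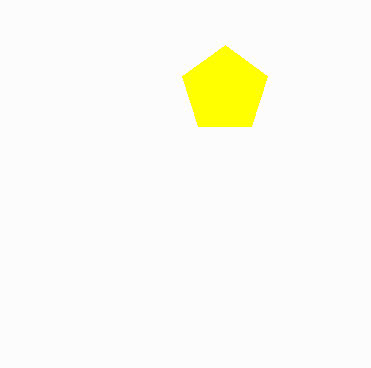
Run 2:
cx = 225, cy = 90, r = 45, fill = 'yellow'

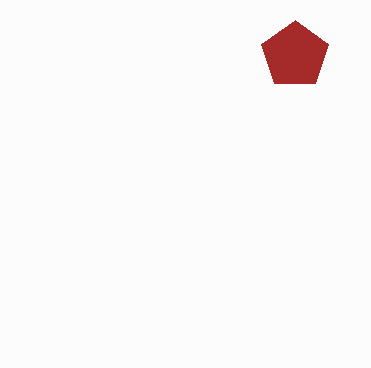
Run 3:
cx = 295; cy = 55; r = 35; fill = 'brown'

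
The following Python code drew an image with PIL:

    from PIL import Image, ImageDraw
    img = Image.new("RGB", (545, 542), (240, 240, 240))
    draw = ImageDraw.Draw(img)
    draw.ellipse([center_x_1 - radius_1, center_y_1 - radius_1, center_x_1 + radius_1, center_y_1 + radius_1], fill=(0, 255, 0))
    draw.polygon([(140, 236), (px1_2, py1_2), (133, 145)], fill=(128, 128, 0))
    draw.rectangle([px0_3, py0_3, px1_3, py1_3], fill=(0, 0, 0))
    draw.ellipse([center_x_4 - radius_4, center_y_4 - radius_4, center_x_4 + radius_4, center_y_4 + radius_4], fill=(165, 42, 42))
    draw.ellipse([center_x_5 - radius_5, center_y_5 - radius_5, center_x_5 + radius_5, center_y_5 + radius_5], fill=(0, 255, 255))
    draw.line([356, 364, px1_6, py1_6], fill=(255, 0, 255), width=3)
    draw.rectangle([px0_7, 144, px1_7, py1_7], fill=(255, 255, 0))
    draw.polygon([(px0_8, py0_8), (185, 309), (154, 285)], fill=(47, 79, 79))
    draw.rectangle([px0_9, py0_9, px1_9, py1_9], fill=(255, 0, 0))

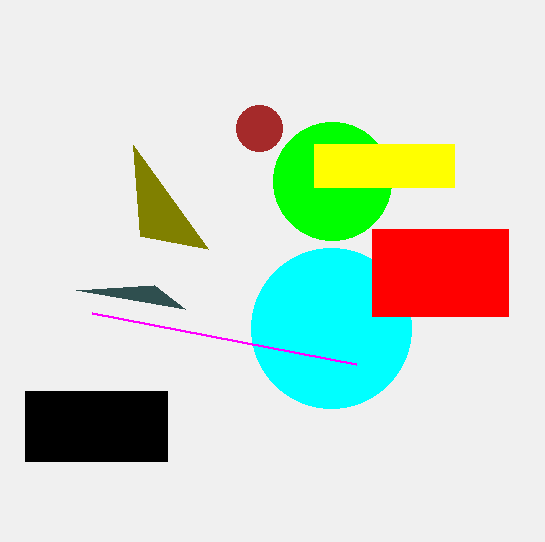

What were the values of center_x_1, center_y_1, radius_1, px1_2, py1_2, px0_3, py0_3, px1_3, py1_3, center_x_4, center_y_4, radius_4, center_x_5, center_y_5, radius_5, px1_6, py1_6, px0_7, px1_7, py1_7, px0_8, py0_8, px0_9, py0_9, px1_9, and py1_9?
center_x_1 = 332; center_y_1 = 181; radius_1 = 59; px1_2 = 208; py1_2 = 249; px0_3 = 25; py0_3 = 391; px1_3 = 167; py1_3 = 461; center_x_4 = 259; center_y_4 = 128; radius_4 = 23; center_x_5 = 331; center_y_5 = 328; radius_5 = 80; px1_6 = 92; py1_6 = 313; px0_7 = 314; px1_7 = 454; py1_7 = 187; px0_8 = 76; py0_8 = 290; px0_9 = 372; py0_9 = 229; px1_9 = 508; py1_9 = 316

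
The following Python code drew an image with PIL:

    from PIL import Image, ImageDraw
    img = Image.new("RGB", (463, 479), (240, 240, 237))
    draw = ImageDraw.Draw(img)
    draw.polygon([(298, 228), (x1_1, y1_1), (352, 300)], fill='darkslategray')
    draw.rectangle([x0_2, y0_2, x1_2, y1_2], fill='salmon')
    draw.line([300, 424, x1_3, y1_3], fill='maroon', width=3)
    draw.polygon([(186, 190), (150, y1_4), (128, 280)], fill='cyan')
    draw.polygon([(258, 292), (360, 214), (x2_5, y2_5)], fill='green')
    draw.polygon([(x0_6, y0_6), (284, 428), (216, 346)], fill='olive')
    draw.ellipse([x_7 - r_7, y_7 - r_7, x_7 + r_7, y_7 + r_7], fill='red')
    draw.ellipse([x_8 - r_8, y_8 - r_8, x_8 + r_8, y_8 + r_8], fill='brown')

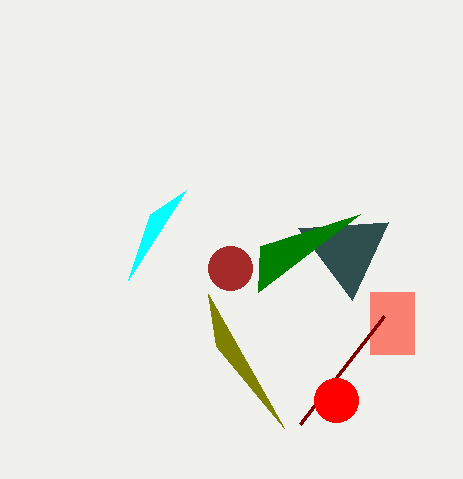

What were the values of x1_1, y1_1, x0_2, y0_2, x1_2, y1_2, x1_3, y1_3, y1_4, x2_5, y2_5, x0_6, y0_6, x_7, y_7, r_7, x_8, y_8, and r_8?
x1_1 = 388; y1_1 = 222; x0_2 = 370; y0_2 = 292; x1_2 = 414; y1_2 = 354; x1_3 = 384; y1_3 = 316; y1_4 = 214; x2_5 = 260; y2_5 = 246; x0_6 = 208; y0_6 = 294; x_7 = 336; y_7 = 400; r_7 = 22; x_8 = 230; y_8 = 268; r_8 = 22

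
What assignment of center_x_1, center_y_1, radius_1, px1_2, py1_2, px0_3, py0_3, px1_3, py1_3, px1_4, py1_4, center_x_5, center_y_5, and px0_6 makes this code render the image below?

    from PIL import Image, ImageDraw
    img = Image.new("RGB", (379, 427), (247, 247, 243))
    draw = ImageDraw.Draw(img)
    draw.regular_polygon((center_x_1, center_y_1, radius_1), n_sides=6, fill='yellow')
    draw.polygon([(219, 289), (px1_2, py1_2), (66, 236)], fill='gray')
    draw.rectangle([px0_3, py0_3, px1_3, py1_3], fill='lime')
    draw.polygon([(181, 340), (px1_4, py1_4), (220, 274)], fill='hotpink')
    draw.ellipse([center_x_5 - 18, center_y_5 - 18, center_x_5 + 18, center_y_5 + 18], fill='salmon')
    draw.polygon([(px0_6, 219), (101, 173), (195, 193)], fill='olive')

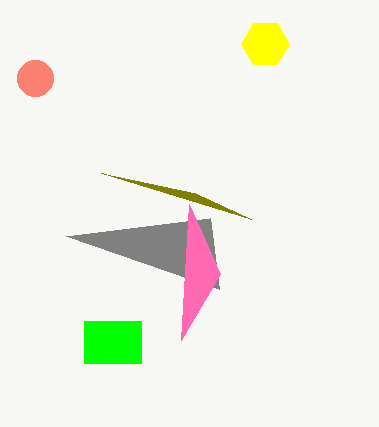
center_x_1 = 265, center_y_1 = 44, radius_1 = 24, px1_2 = 210, py1_2 = 218, px0_3 = 84, py0_3 = 321, px1_3 = 141, py1_3 = 363, px1_4 = 189, py1_4 = 204, center_x_5 = 35, center_y_5 = 78, px0_6 = 251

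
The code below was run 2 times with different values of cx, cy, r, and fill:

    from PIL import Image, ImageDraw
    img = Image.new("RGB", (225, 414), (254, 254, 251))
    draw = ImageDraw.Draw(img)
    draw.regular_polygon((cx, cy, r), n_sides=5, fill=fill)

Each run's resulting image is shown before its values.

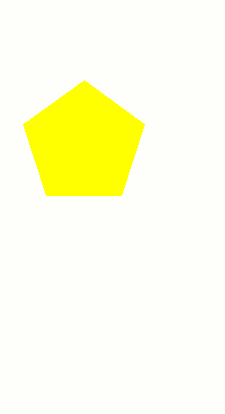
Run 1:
cx = 84; cy = 144; r = 64; fill = 'yellow'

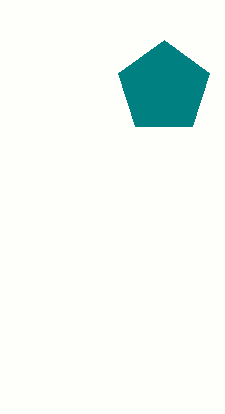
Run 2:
cx = 164
cy = 88
r = 48
fill = 'teal'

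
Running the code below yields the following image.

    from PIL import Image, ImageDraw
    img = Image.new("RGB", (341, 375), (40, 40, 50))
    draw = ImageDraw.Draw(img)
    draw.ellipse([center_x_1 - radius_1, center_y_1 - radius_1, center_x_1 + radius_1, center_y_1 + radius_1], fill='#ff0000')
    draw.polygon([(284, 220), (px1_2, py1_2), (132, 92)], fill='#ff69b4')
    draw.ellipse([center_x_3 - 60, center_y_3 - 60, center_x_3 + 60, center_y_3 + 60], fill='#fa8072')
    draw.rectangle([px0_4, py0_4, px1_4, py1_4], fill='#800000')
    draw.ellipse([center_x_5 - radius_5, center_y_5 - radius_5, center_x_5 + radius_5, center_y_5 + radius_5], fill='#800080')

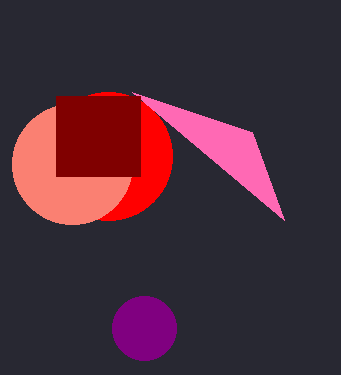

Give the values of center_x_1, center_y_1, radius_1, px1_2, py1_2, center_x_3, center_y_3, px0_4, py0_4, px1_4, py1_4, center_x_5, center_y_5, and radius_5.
center_x_1 = 108; center_y_1 = 156; radius_1 = 64; px1_2 = 252; py1_2 = 132; center_x_3 = 72; center_y_3 = 164; px0_4 = 56; py0_4 = 96; px1_4 = 140; py1_4 = 176; center_x_5 = 144; center_y_5 = 328; radius_5 = 32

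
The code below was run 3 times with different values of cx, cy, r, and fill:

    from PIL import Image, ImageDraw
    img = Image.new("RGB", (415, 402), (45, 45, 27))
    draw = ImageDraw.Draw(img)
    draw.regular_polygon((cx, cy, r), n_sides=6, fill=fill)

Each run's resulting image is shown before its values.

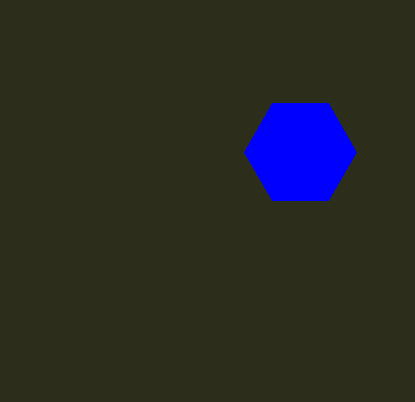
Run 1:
cx = 300
cy = 152
r = 56
fill = 'blue'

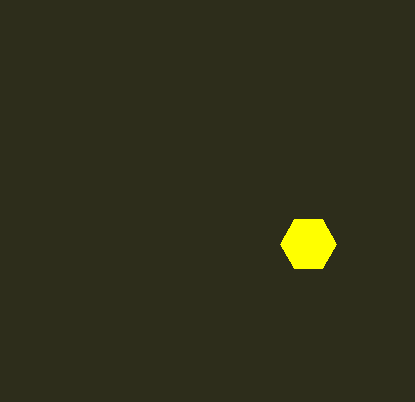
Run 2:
cx = 308, cy = 244, r = 28, fill = 'yellow'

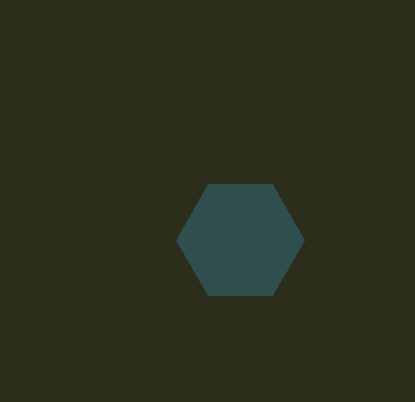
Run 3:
cx = 240
cy = 240
r = 64
fill = 'darkslategray'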